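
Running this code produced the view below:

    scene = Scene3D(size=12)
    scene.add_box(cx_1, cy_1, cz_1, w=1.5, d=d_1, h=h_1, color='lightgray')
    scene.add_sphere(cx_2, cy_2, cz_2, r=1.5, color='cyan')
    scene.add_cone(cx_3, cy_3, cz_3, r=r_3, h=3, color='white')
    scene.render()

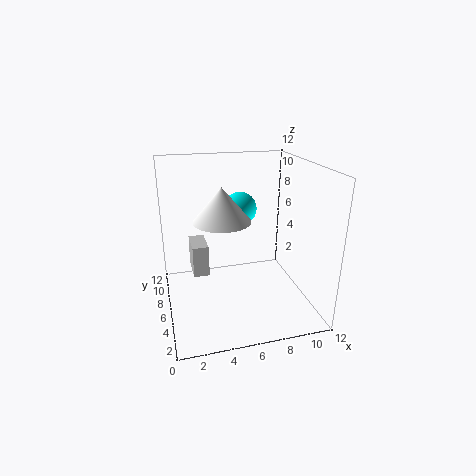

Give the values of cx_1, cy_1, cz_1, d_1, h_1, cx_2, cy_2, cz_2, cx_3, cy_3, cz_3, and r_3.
cx_1 = 2.5; cy_1 = 9; cz_1 = 1; d_1 = 3; h_1 = 3; cx_2 = 7; cy_2 = 9; cz_2 = 7.5; cx_3 = 5; cy_3 = 7.5; cz_3 = 7; r_3 = 2.5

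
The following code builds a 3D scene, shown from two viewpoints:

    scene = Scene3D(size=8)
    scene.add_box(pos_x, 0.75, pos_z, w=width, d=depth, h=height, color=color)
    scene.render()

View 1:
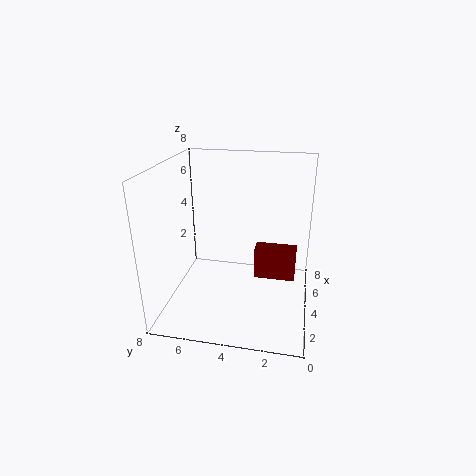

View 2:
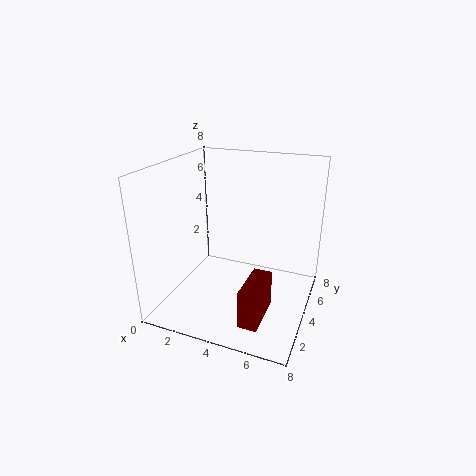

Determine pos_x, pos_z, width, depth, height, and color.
pos_x = 5.25
pos_z = 0.75
width = 1
depth = 2.5
height = 2
color = 'maroon'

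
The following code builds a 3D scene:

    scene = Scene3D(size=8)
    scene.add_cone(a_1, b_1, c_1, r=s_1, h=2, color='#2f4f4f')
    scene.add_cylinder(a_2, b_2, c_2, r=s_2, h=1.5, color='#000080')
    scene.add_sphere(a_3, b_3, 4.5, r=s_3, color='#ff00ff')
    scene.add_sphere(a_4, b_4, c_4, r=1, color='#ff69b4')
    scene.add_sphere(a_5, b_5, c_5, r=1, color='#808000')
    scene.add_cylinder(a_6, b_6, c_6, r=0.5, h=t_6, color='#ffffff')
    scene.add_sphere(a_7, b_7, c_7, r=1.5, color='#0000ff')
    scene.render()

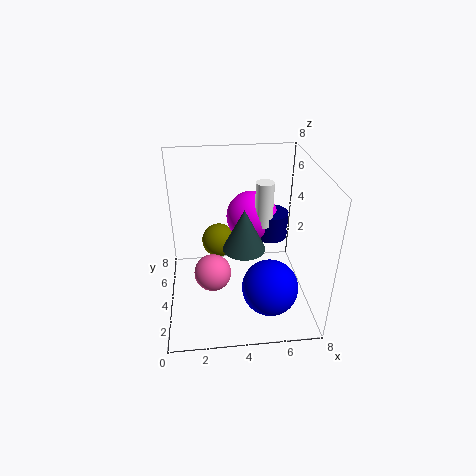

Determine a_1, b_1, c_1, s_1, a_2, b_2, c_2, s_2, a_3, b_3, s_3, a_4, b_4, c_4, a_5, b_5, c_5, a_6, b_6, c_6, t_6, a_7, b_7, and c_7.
a_1 = 4
b_1 = 1.5
c_1 = 5
s_1 = 1
a_2 = 6
b_2 = 5
c_2 = 3.5
s_2 = 1
a_3 = 5
b_3 = 5.5
s_3 = 1.5
a_4 = 2.5
b_4 = 3
c_4 = 2.5
a_5 = 3
b_5 = 5.5
c_5 = 3
a_6 = 5.5
b_6 = 4.5
c_6 = 4.5
t_6 = 2.5
a_7 = 5.5
b_7 = 2
c_7 = 2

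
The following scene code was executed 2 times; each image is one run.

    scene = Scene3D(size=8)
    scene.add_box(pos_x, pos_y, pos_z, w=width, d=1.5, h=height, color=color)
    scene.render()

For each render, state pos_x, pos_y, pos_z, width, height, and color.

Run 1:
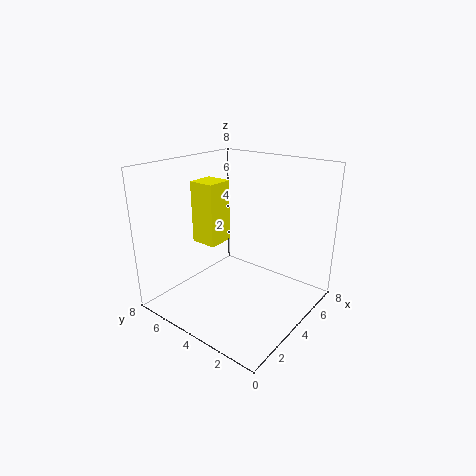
pos_x = 3; pos_y = 5; pos_z = 3.5; width = 1.5; height = 3.5; color = 'yellow'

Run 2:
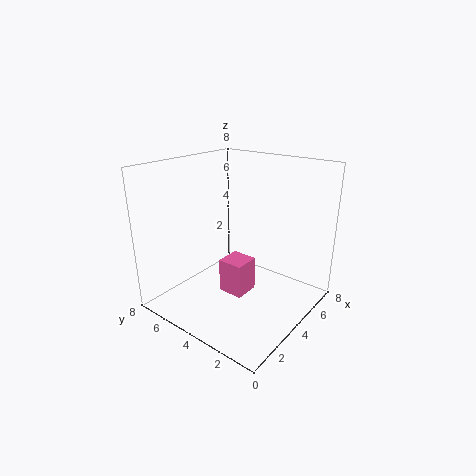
pos_x = 3.5; pos_y = 3.5; pos_z = 0.5; width = 1.5; height = 2; color = 'hotpink'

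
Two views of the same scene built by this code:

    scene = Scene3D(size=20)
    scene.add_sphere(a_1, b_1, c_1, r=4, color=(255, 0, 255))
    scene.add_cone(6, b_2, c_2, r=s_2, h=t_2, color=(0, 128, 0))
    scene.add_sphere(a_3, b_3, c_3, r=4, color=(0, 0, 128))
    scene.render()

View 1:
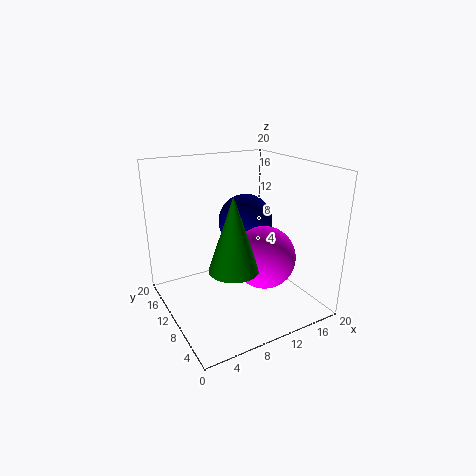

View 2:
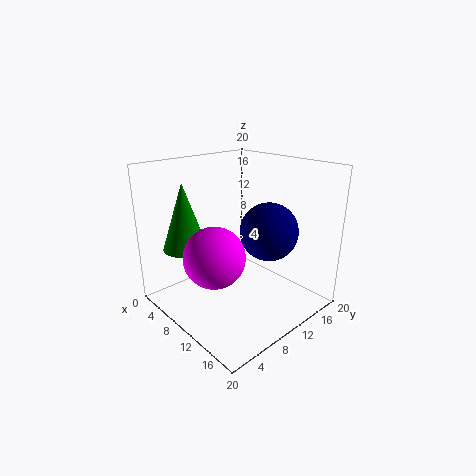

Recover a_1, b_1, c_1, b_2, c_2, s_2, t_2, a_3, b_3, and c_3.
a_1 = 11, b_1 = 5, c_1 = 9, b_2 = 4, c_2 = 9, s_2 = 3, t_2 = 9, a_3 = 13, b_3 = 13, c_3 = 11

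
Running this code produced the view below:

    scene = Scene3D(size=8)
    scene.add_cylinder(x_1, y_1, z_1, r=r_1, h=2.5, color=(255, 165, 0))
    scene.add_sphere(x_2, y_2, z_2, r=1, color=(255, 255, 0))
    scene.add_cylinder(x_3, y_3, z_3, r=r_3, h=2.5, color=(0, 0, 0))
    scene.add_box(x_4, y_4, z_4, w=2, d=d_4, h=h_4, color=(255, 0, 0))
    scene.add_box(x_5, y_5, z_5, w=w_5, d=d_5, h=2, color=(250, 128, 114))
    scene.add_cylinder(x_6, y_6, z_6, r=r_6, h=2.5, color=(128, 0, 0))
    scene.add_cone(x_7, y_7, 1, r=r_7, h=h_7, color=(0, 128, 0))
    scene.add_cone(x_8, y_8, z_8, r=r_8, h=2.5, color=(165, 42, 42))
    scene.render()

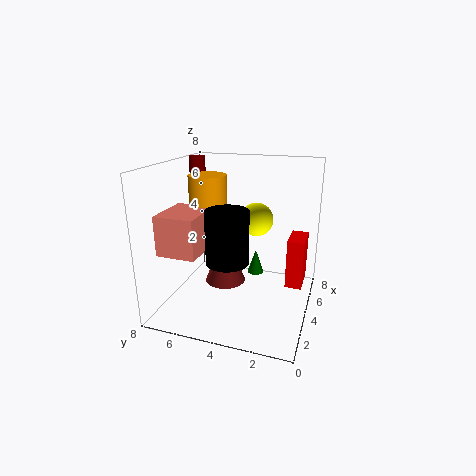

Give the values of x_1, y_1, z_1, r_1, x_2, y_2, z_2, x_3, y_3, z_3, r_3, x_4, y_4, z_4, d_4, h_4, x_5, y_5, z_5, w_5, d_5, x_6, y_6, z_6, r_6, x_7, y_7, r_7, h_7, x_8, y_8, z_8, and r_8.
x_1 = 3.5; y_1 = 5.5; z_1 = 5; r_1 = 1; x_2 = 6; y_2 = 3.5; z_2 = 4.5; x_3 = 1; y_3 = 3.5; z_3 = 4; r_3 = 1; x_4 = 5.5; y_4 = 0.5; z_4 = 0.5; d_4 = 1; h_4 = 3; x_5 = 0.5; y_5 = 5; z_5 = 4; w_5 = 2.5; d_5 = 2; x_6 = 6.5; y_6 = 7.5; z_6 = 5.5; r_6 = 0.5; x_7 = 6; y_7 = 3.5; r_7 = 0.5; h_7 = 1.5; x_8 = 2; y_8 = 4; z_8 = 2.5; r_8 = 1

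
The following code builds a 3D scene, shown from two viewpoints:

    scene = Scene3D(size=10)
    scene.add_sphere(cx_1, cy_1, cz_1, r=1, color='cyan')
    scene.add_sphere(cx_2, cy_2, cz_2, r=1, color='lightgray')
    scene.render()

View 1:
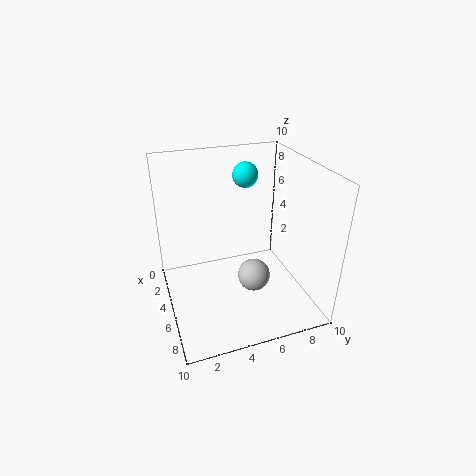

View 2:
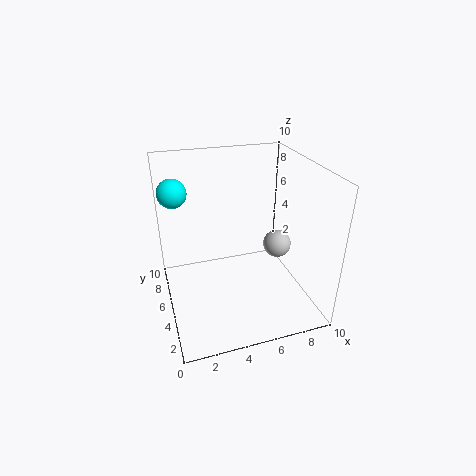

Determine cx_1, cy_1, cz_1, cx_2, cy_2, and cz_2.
cx_1 = 1
cy_1 = 7
cz_1 = 8
cx_2 = 8
cy_2 = 5
cz_2 = 4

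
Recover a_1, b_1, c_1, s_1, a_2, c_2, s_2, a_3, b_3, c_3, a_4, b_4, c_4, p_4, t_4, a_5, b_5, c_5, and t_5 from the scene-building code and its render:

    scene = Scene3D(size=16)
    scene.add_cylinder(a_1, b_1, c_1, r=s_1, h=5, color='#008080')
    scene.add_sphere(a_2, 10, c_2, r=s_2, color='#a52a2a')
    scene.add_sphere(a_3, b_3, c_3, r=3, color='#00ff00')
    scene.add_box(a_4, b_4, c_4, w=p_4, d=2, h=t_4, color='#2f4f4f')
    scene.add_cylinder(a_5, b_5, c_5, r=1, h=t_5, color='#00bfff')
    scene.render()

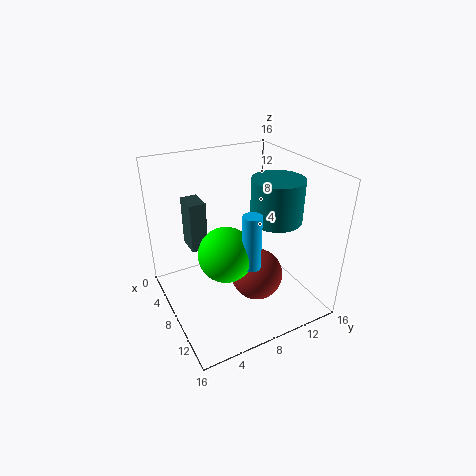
a_1 = 8; b_1 = 13; c_1 = 9; s_1 = 3; a_2 = 9; c_2 = 3; s_2 = 3; a_3 = 9; b_3 = 6; c_3 = 7; a_4 = 1; b_4 = 4; c_4 = 5; p_4 = 3; t_4 = 6; a_5 = 11; b_5 = 8; c_5 = 6; t_5 = 6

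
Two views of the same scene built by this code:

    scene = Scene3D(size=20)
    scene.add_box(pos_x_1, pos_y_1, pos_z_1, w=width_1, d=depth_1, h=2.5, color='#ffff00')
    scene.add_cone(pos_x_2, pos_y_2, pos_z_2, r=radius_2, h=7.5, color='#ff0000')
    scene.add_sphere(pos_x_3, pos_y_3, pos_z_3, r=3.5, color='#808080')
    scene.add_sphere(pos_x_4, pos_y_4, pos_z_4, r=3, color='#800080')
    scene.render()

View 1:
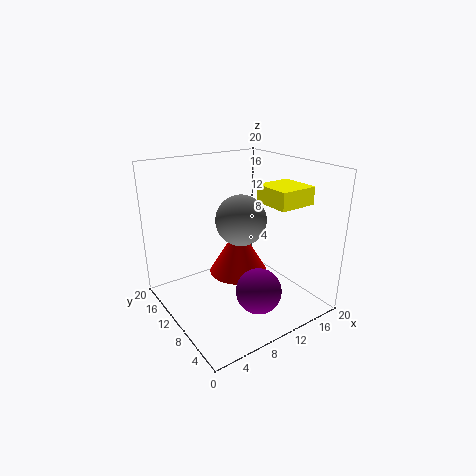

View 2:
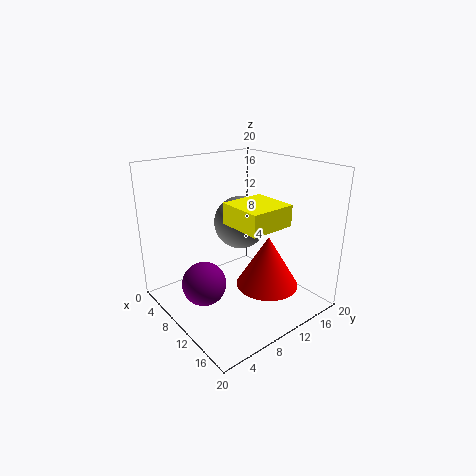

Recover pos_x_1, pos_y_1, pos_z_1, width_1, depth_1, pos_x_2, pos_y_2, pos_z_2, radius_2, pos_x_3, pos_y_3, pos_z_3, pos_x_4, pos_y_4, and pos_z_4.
pos_x_1 = 13.5
pos_y_1 = 5
pos_z_1 = 14.5
width_1 = 5.5
depth_1 = 5.5
pos_x_2 = 12.5
pos_y_2 = 13.5
pos_z_2 = 2.5
radius_2 = 4.5
pos_x_3 = 10.5
pos_y_3 = 10
pos_z_3 = 12.5
pos_x_4 = 9.5
pos_y_4 = 4.5
pos_z_4 = 4.5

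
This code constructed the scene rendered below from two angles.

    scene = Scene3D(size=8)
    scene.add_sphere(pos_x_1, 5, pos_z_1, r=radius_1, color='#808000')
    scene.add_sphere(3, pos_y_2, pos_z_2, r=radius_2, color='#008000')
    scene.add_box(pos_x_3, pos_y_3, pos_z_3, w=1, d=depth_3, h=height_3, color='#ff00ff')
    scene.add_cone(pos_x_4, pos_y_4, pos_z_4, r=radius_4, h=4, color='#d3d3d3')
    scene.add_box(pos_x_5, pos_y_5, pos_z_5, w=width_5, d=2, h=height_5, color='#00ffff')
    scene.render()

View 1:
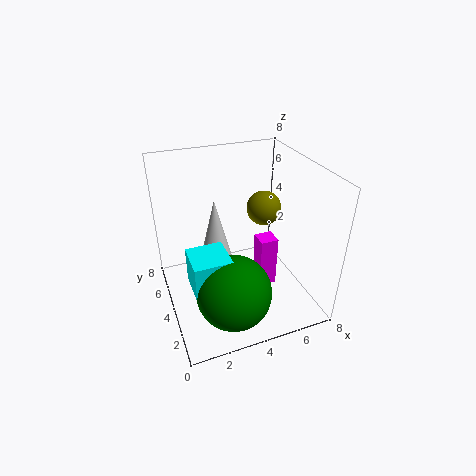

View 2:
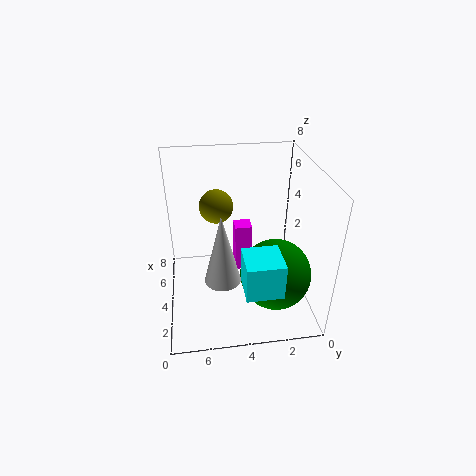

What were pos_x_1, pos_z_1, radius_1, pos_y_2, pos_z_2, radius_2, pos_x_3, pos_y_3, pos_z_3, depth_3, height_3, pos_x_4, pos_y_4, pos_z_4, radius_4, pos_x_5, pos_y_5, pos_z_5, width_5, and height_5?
pos_x_1 = 6; pos_z_1 = 5; radius_1 = 1; pos_y_2 = 2; pos_z_2 = 2; radius_2 = 2; pos_x_3 = 5; pos_y_3 = 3; pos_z_3 = 1; depth_3 = 1; height_3 = 3; pos_x_4 = 3; pos_y_4 = 5; pos_z_4 = 2; radius_4 = 1; pos_x_5 = 1; pos_y_5 = 2; pos_z_5 = 2; width_5 = 2; height_5 = 2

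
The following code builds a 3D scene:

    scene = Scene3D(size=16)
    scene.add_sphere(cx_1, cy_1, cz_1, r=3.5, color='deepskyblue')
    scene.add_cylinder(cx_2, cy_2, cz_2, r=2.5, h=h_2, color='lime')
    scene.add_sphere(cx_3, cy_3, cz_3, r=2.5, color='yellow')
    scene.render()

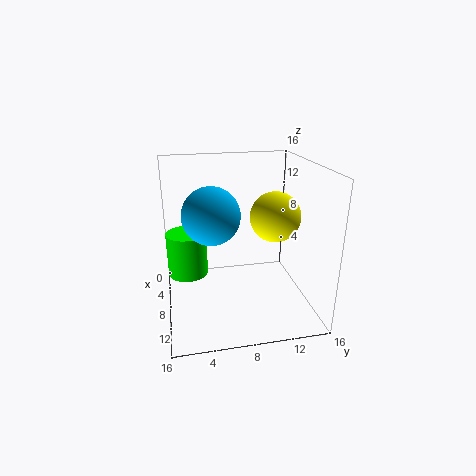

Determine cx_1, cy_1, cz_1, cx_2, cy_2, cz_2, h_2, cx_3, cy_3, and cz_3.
cx_1 = 4.5; cy_1 = 5.5; cz_1 = 9.5; cx_2 = 3; cy_2 = 2.5; cz_2 = 1.5; h_2 = 5.5; cx_3 = 11.5; cy_3 = 11; cz_3 = 11.5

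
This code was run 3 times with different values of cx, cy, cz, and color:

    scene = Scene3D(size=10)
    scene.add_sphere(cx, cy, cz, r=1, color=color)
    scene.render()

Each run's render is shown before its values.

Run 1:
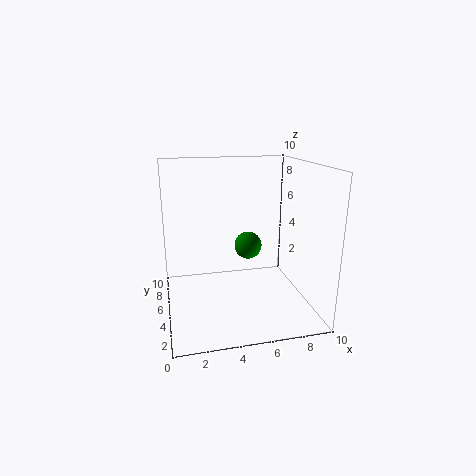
cx = 6; cy = 6; cz = 4; color = 'green'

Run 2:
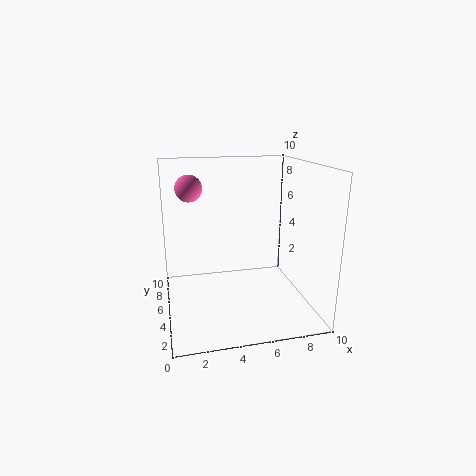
cx = 2; cy = 8; cz = 8; color = 'hotpink'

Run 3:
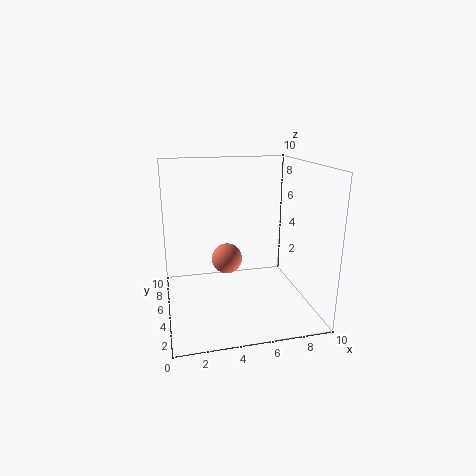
cx = 4; cy = 4; cz = 4; color = 'salmon'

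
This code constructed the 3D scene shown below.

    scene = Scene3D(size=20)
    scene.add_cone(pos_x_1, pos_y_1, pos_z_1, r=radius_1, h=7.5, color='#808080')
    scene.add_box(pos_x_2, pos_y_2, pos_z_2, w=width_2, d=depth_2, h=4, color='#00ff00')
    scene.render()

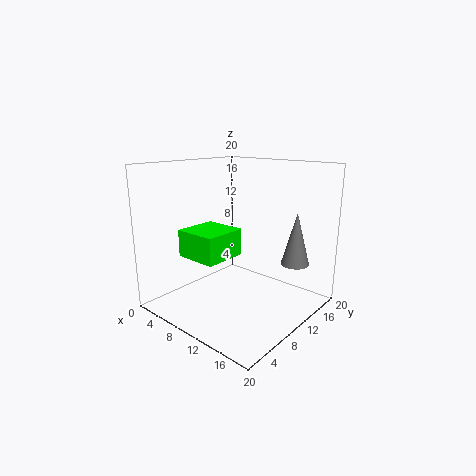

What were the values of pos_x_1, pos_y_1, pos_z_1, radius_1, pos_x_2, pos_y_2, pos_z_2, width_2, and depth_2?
pos_x_1 = 16, pos_y_1 = 15.5, pos_z_1 = 6, radius_1 = 2, pos_x_2 = 2, pos_y_2 = 6, pos_z_2 = 6.5, width_2 = 6.5, depth_2 = 6.5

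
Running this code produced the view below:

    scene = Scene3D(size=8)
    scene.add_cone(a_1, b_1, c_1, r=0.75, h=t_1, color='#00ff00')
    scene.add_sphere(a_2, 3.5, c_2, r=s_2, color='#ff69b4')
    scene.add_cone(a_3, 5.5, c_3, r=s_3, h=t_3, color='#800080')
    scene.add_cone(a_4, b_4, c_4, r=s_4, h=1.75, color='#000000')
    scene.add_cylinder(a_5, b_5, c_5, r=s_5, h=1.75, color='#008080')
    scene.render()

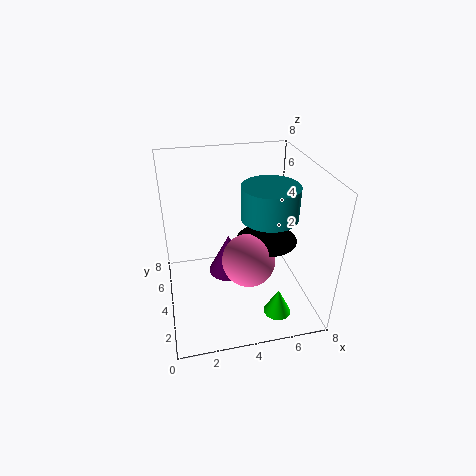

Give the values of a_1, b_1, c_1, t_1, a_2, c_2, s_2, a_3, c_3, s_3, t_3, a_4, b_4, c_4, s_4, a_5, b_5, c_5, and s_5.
a_1 = 5.75, b_1 = 1.75, c_1 = 0.25, t_1 = 1.5, a_2 = 4.5, c_2 = 2.75, s_2 = 1.5, a_3 = 3.75, c_3 = 0.75, s_3 = 1.25, t_3 = 2.5, a_4 = 5.75, b_4 = 4.25, c_4 = 3.5, s_4 = 1.75, a_5 = 5.5, b_5 = 3.25, c_5 = 5.5, s_5 = 1.5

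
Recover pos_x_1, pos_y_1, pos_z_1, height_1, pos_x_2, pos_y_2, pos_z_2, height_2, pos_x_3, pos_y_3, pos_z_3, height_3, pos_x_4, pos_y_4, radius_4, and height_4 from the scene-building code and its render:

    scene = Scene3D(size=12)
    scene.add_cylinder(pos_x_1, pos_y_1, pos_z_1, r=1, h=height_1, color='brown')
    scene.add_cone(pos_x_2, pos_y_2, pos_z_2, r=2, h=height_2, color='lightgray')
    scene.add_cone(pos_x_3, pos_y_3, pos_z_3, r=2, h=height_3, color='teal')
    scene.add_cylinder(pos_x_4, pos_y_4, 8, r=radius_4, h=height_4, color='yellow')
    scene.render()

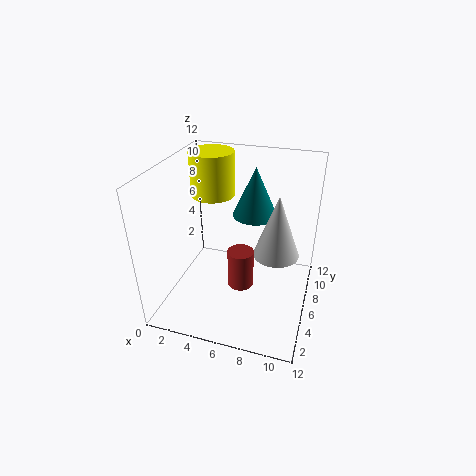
pos_x_1 = 7; pos_y_1 = 3.5; pos_z_1 = 3.5; height_1 = 3; pos_x_2 = 9; pos_y_2 = 7.5; pos_z_2 = 4; height_2 = 5.5; pos_x_3 = 6.5; pos_y_3 = 9.5; pos_z_3 = 6.5; height_3 = 4.5; pos_x_4 = 2.5; pos_y_4 = 9.5; radius_4 = 2; height_4 = 4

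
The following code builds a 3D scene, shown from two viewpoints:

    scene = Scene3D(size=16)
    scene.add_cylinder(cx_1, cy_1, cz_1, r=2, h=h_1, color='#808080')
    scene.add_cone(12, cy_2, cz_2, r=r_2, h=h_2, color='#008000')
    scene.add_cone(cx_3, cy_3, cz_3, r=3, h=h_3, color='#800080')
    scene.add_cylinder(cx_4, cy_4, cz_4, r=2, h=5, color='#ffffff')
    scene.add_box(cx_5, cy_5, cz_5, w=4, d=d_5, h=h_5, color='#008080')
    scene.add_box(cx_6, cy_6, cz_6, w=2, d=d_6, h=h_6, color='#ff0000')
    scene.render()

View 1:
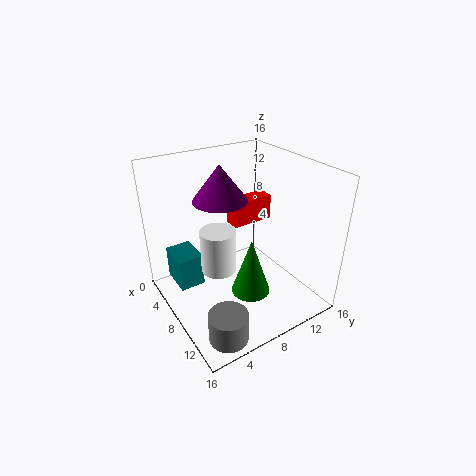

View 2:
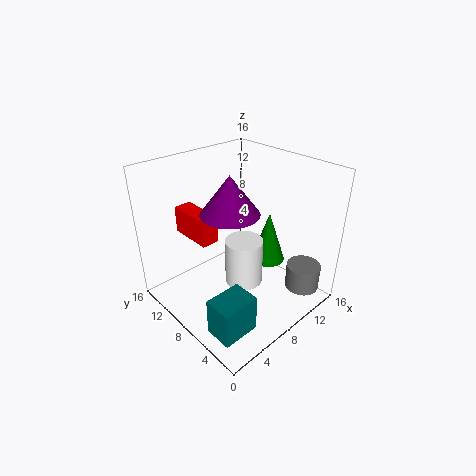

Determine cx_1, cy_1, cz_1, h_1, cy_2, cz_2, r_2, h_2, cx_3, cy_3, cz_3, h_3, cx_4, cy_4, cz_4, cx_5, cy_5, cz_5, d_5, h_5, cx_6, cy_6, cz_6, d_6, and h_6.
cx_1 = 14, cy_1 = 3, cz_1 = 1, h_1 = 3, cy_2 = 7, cz_2 = 4, r_2 = 2, h_2 = 6, cx_3 = 6, cy_3 = 7, cz_3 = 12, h_3 = 4, cx_4 = 7, cy_4 = 6, cz_4 = 4, cx_5 = 1, cy_5 = 2, cz_5 = 1, d_5 = 3, h_5 = 4, cx_6 = 4, cy_6 = 9, cz_6 = 8, d_6 = 5, h_6 = 3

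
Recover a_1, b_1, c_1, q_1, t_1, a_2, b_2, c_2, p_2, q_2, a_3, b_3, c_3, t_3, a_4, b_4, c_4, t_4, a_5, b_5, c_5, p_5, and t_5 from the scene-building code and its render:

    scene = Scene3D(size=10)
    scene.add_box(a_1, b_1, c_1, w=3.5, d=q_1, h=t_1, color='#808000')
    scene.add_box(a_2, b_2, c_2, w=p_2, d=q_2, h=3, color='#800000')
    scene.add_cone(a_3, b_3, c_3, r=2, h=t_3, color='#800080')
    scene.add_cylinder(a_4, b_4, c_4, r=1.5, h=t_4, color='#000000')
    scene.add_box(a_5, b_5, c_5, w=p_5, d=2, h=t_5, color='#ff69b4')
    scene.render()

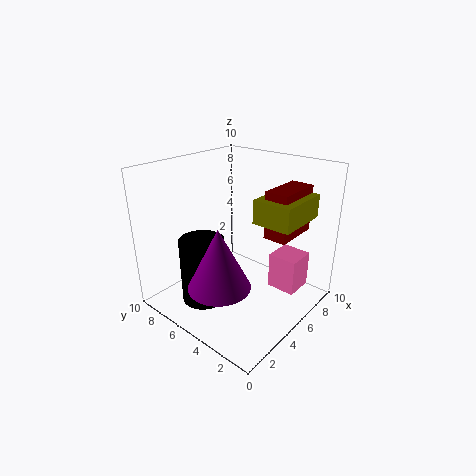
a_1 = 4
b_1 = 0.5
c_1 = 7
q_1 = 2.5
t_1 = 1.5
a_2 = 4.5
b_2 = 1
c_2 = 6
p_2 = 3
q_2 = 1.5
a_3 = 2
b_3 = 4
c_3 = 3
t_3 = 4
a_4 = 2.5
b_4 = 6
c_4 = 1
t_4 = 4.5
a_5 = 6
b_5 = 1
c_5 = 1.5
p_5 = 2
t_5 = 2.5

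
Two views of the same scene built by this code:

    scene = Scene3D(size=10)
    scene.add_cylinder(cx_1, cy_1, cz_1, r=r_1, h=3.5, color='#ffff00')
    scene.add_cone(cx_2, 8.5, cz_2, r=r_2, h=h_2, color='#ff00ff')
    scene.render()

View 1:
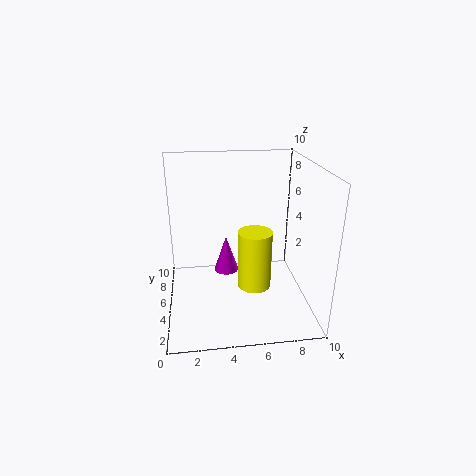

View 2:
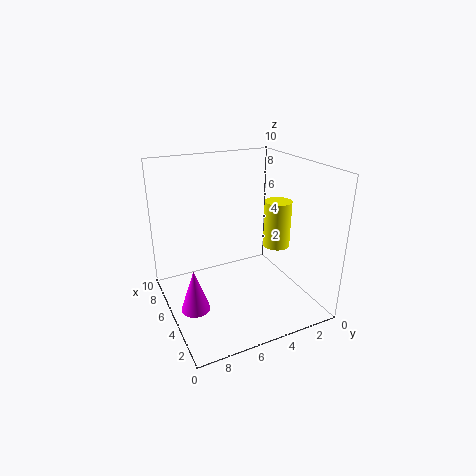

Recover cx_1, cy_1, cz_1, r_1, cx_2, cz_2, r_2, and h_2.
cx_1 = 5.5, cy_1 = 1.5, cz_1 = 3.5, r_1 = 1, cx_2 = 4.5, cz_2 = 0.5, r_2 = 1, h_2 = 3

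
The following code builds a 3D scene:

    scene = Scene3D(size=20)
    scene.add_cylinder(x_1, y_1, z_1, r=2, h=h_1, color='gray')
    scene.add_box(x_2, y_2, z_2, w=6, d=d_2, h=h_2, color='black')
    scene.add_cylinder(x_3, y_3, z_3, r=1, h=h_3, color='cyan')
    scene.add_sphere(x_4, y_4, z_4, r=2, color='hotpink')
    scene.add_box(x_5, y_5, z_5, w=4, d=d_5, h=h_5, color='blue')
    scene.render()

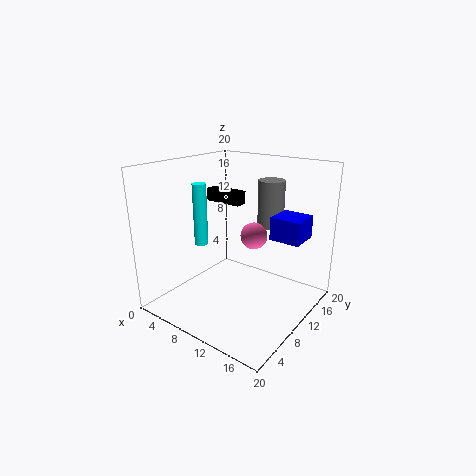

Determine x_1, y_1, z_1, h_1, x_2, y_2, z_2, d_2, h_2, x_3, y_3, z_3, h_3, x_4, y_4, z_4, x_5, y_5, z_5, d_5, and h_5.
x_1 = 11
y_1 = 17
z_1 = 10
h_1 = 7
x_2 = 1
y_2 = 14
z_2 = 13
d_2 = 2
h_2 = 2
x_3 = 4
y_3 = 9
z_3 = 8
h_3 = 9
x_4 = 10
y_4 = 14
z_4 = 9
x_5 = 15
y_5 = 10
z_5 = 11
d_5 = 4
h_5 = 3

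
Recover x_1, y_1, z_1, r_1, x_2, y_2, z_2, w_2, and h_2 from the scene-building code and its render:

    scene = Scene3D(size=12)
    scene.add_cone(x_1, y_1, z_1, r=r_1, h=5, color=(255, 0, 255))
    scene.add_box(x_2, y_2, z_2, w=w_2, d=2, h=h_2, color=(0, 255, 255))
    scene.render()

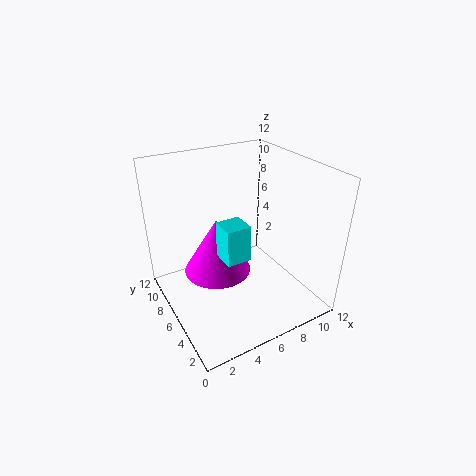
x_1 = 5; y_1 = 8; z_1 = 2; r_1 = 3; x_2 = 4; y_2 = 4; z_2 = 5; w_2 = 2; h_2 = 3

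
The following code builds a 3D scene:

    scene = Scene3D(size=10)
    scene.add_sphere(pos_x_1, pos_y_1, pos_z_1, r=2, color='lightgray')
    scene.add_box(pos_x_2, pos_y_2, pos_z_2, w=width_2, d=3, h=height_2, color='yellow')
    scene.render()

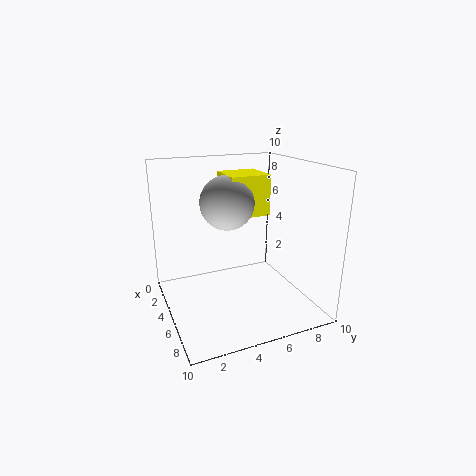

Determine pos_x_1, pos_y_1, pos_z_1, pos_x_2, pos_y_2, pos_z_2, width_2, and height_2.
pos_x_1 = 3, pos_y_1 = 5, pos_z_1 = 7, pos_x_2 = 1, pos_y_2 = 5, pos_z_2 = 6, width_2 = 3, height_2 = 3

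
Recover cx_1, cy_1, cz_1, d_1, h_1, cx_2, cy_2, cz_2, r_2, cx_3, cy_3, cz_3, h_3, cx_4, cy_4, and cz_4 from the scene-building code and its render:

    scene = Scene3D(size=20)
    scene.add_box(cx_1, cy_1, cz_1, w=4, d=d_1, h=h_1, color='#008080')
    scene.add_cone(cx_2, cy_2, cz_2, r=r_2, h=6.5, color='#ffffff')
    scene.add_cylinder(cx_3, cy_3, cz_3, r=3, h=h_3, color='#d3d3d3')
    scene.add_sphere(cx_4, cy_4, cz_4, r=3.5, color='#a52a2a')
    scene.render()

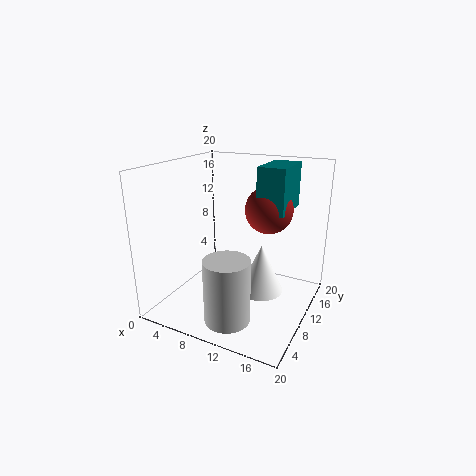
cx_1 = 11.5; cy_1 = 12.5; cz_1 = 13; d_1 = 7; h_1 = 6.5; cx_2 = 14; cy_2 = 9; cz_2 = 3.5; r_2 = 3; cx_3 = 11.5; cy_3 = 4; cz_3 = 1; h_3 = 8.5; cx_4 = 12.5; cy_4 = 15; cz_4 = 13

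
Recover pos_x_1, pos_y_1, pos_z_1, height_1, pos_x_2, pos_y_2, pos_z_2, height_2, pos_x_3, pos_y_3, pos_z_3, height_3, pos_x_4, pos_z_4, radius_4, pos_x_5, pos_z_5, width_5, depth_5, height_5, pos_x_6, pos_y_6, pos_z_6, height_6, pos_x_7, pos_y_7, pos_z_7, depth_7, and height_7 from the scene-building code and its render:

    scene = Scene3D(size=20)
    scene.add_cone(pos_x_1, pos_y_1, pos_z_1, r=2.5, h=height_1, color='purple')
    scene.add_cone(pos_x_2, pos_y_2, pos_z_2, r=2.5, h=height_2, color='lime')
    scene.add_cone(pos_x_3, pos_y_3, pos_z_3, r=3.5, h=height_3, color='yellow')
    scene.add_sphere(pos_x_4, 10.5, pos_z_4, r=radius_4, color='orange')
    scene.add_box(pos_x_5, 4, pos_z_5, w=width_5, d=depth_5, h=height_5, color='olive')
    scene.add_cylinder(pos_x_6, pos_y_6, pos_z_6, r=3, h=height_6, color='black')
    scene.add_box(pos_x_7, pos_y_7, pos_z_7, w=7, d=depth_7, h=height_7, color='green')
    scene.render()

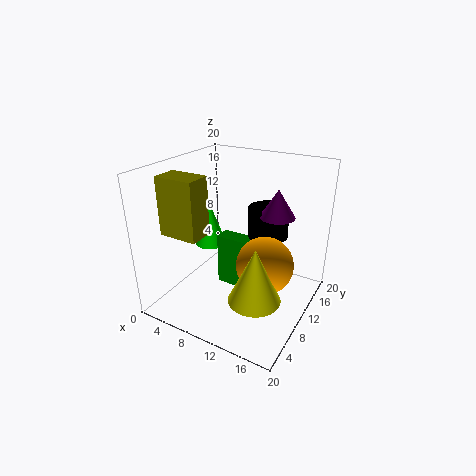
pos_x_1 = 14; pos_y_1 = 14; pos_z_1 = 12.5; height_1 = 4; pos_x_2 = 2.5; pos_y_2 = 14; pos_z_2 = 5.5; height_2 = 7; pos_x_3 = 14.5; pos_y_3 = 6.5; pos_z_3 = 3.5; height_3 = 7.5; pos_x_4 = 14; pos_z_4 = 6.5; radius_4 = 4; pos_x_5 = 1.5; pos_z_5 = 11; width_5 = 5.5; depth_5 = 3.5; height_5 = 8; pos_x_6 = 12; pos_y_6 = 15.5; pos_z_6 = 8.5; height_6 = 4.5; pos_x_7 = 5.5; pos_y_7 = 11.5; pos_z_7 = 0.5; depth_7 = 2.5; height_7 = 8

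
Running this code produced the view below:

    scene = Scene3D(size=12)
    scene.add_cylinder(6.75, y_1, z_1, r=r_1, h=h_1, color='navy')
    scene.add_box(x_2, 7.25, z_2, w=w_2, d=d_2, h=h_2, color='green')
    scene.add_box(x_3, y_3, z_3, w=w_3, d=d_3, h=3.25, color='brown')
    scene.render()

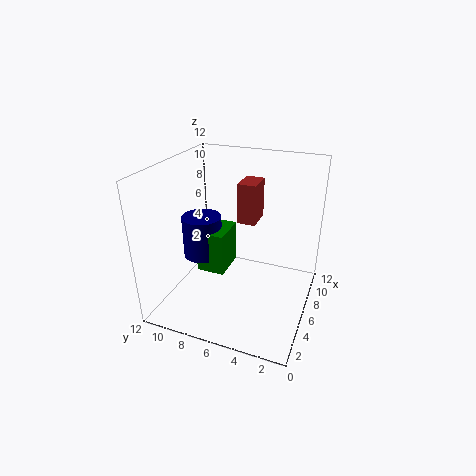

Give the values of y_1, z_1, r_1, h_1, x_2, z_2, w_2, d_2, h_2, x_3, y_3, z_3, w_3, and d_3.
y_1 = 9.75
z_1 = 3.25
r_1 = 1.75
h_1 = 3.75
x_2 = 5.5
z_2 = 2.25
w_2 = 3.25
d_2 = 2.5
h_2 = 3.75
x_3 = 5.75
y_3 = 4.5
z_3 = 7.5
w_3 = 2.25
d_3 = 1.5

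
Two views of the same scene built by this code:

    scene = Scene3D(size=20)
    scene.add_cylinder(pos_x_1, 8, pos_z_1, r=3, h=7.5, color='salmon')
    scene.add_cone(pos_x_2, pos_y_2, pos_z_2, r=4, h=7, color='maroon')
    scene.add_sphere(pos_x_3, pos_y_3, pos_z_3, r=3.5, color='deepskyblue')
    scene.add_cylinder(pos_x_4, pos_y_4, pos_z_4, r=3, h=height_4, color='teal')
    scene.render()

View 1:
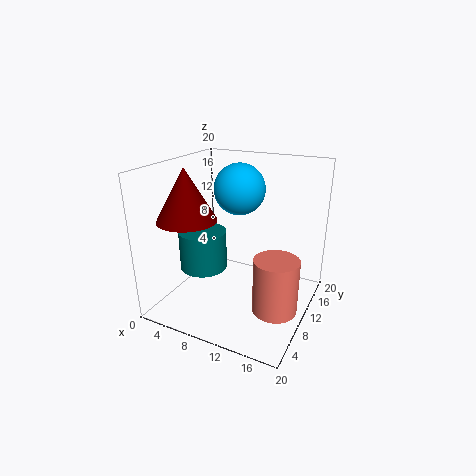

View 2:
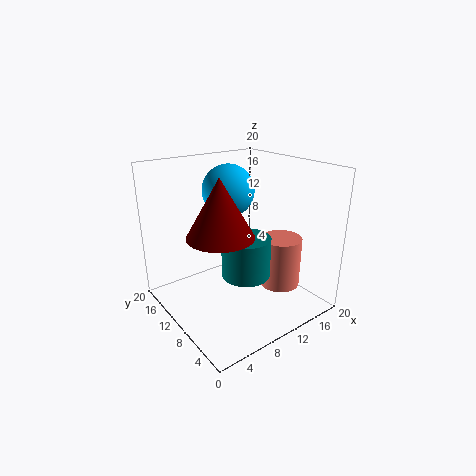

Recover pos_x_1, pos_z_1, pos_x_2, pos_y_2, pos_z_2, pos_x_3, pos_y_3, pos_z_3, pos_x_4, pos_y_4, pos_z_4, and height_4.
pos_x_1 = 16.5; pos_z_1 = 1.5; pos_x_2 = 4.5; pos_y_2 = 6; pos_z_2 = 13; pos_x_3 = 9.5; pos_y_3 = 11.5; pos_z_3 = 16.5; pos_x_4 = 7.5; pos_y_4 = 5; pos_z_4 = 7.5; height_4 = 5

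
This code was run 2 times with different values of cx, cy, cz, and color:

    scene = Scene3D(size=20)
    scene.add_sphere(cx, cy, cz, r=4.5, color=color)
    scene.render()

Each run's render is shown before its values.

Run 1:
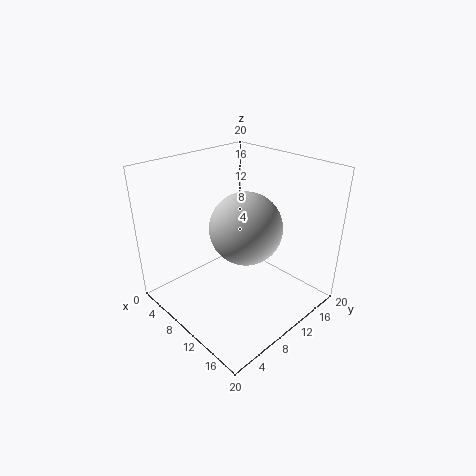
cx = 13.5; cy = 8; cz = 13.5; color = 'lightgray'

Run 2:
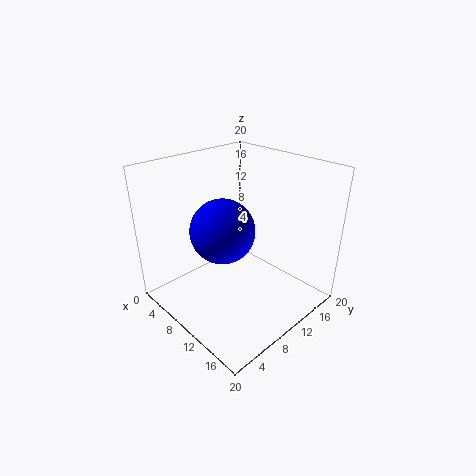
cx = 8.5; cy = 8.5; cz = 11; color = 'blue'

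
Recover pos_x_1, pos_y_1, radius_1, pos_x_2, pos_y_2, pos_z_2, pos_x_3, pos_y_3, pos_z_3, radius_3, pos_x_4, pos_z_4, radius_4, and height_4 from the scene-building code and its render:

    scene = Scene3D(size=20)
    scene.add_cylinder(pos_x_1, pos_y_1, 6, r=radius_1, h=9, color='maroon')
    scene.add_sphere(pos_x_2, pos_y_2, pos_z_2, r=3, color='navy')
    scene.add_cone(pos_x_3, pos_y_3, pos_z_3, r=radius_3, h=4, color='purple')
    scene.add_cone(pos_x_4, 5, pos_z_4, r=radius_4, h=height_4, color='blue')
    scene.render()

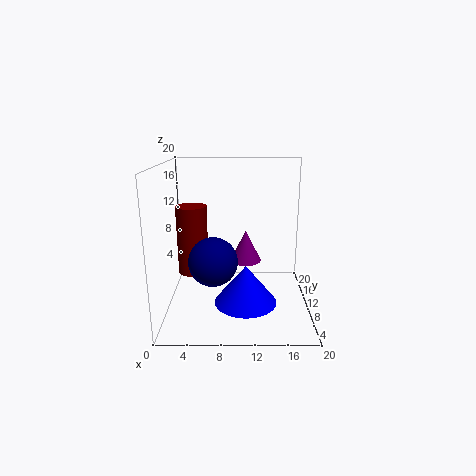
pos_x_1 = 4, pos_y_1 = 8, radius_1 = 2, pos_x_2 = 7, pos_y_2 = 4, pos_z_2 = 9, pos_x_3 = 11, pos_y_3 = 7, pos_z_3 = 8, radius_3 = 2, pos_x_4 = 11, pos_z_4 = 3, radius_4 = 4, height_4 = 5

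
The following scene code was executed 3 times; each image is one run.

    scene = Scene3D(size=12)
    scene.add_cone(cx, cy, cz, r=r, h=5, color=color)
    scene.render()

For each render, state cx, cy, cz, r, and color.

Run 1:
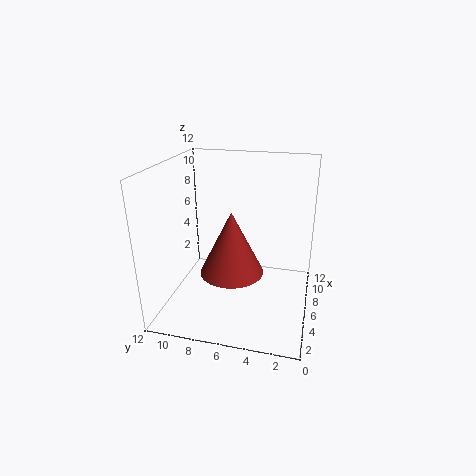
cx = 4
cy = 6
cz = 4
r = 2.5
color = 'brown'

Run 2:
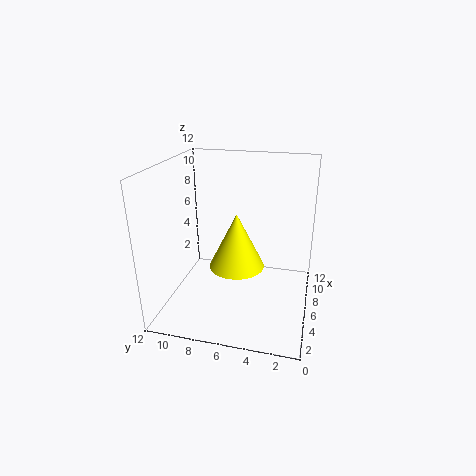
cx = 7.5
cy = 6.5
cz = 2.5
r = 2.5
color = 'yellow'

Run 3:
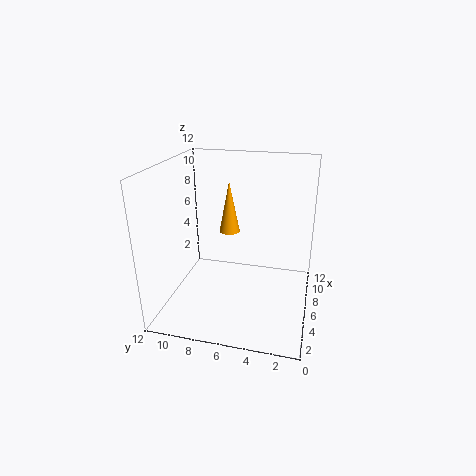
cx = 10.5
cy = 8
cz = 4.5
r = 1
color = 'orange'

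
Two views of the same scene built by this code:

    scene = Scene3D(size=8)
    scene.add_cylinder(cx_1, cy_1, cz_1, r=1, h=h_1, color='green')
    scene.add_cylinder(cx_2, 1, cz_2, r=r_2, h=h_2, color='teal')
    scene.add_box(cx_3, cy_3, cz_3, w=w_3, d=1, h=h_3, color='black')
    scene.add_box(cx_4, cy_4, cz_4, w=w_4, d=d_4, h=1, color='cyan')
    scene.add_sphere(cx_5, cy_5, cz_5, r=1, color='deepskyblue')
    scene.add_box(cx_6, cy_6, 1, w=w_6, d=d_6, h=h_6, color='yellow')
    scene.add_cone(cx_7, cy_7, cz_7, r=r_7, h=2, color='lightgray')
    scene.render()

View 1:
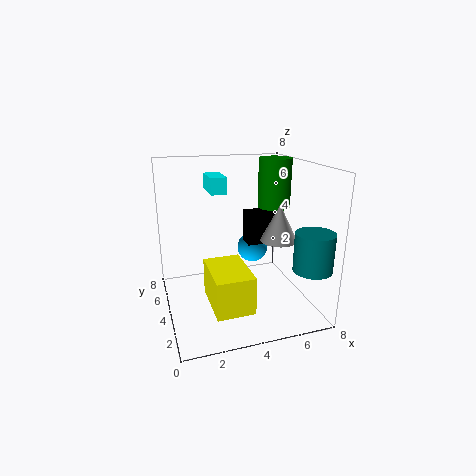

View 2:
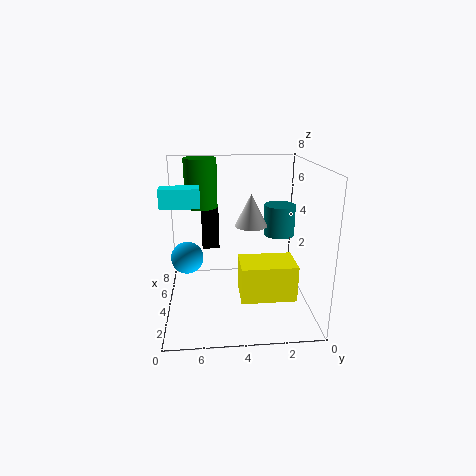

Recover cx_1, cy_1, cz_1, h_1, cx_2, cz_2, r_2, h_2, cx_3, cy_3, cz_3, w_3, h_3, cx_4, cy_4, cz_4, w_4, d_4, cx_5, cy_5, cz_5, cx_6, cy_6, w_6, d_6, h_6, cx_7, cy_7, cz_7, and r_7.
cx_1 = 7; cy_1 = 6; cz_1 = 5; h_1 = 3; cx_2 = 7; cz_2 = 3; r_2 = 1; h_2 = 2; cx_3 = 5; cy_3 = 5; cz_3 = 3; w_3 = 2; h_3 = 2; cx_4 = 3; cy_4 = 6; cz_4 = 6; w_4 = 1; d_4 = 2; cx_5 = 6; cy_5 = 7; cz_5 = 2; cx_6 = 2; cy_6 = 1; w_6 = 2; d_6 = 3; h_6 = 2; cx_7 = 6; cy_7 = 3; cz_7 = 4; r_7 = 1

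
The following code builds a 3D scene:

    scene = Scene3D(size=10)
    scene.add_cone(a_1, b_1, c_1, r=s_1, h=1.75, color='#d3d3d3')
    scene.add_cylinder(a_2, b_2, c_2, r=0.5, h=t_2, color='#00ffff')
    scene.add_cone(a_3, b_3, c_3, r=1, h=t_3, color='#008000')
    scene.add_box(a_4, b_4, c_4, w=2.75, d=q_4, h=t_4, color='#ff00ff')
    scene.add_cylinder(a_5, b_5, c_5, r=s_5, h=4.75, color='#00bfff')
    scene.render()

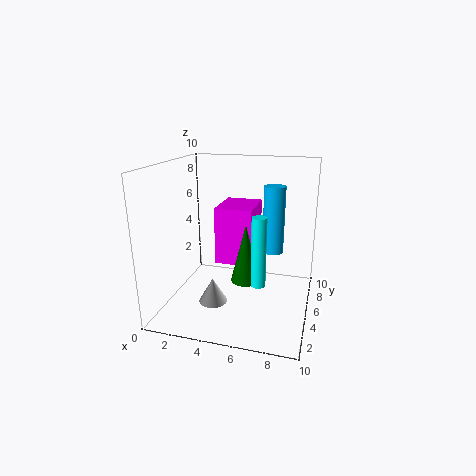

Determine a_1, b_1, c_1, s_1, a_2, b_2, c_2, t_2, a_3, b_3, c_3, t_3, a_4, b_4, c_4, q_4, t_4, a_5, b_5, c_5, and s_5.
a_1 = 3.5
b_1 = 3.75
c_1 = 0.5
s_1 = 1
a_2 = 6.75
b_2 = 3.75
c_2 = 2.25
t_2 = 4.75
a_3 = 5.75
b_3 = 4.25
c_3 = 2.25
t_3 = 4
a_4 = 3
b_4 = 5.75
c_4 = 2.5
q_4 = 3.5
t_4 = 4.25
a_5 = 7.25
b_5 = 6.25
c_5 = 3.75
s_5 = 0.75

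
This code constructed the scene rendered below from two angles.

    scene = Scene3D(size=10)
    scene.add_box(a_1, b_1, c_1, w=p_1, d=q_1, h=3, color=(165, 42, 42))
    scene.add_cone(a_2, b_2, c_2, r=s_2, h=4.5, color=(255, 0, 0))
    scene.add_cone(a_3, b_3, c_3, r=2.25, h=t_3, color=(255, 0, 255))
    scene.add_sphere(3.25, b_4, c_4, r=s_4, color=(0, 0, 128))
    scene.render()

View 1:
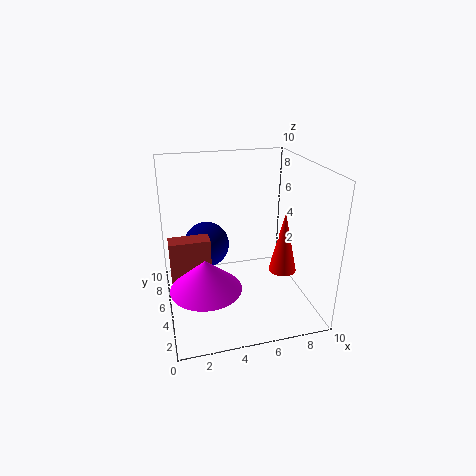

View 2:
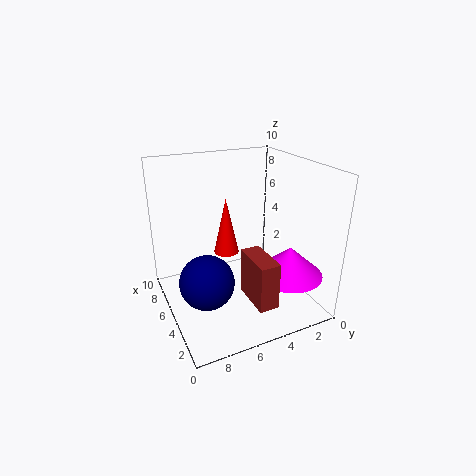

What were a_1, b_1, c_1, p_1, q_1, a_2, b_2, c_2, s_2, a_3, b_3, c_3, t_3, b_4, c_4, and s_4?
a_1 = 0.25; b_1 = 4.5; c_1 = 2.25; p_1 = 2.75; q_1 = 1.25; a_2 = 8.25; b_2 = 4.5; c_2 = 2.25; s_2 = 1; a_3 = 2.25; b_3 = 2.5; c_3 = 3; t_3 = 2; b_4 = 8; c_4 = 3.25; s_4 = 1.75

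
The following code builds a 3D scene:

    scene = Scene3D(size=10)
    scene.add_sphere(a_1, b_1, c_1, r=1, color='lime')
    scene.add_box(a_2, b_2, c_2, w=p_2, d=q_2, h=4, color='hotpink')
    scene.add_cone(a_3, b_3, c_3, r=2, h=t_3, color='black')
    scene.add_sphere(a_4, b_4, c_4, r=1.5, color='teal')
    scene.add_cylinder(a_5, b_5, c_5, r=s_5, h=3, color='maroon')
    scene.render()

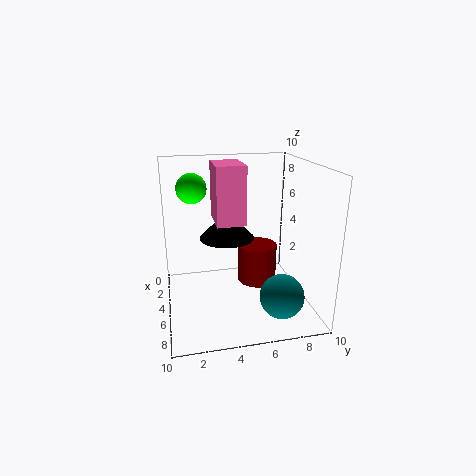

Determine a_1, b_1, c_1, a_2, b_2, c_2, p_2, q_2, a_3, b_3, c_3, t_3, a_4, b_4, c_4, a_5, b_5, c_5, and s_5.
a_1 = 4.5; b_1 = 2; c_1 = 8.5; a_2 = 2.5; b_2 = 3.5; c_2 = 6; p_2 = 3; q_2 = 2; a_3 = 3.5; b_3 = 4.5; c_3 = 4.5; t_3 = 2; a_4 = 7.5; b_4 = 7.5; c_4 = 1.5; a_5 = 3; b_5 = 7; c_5 = 0.5; s_5 = 1.5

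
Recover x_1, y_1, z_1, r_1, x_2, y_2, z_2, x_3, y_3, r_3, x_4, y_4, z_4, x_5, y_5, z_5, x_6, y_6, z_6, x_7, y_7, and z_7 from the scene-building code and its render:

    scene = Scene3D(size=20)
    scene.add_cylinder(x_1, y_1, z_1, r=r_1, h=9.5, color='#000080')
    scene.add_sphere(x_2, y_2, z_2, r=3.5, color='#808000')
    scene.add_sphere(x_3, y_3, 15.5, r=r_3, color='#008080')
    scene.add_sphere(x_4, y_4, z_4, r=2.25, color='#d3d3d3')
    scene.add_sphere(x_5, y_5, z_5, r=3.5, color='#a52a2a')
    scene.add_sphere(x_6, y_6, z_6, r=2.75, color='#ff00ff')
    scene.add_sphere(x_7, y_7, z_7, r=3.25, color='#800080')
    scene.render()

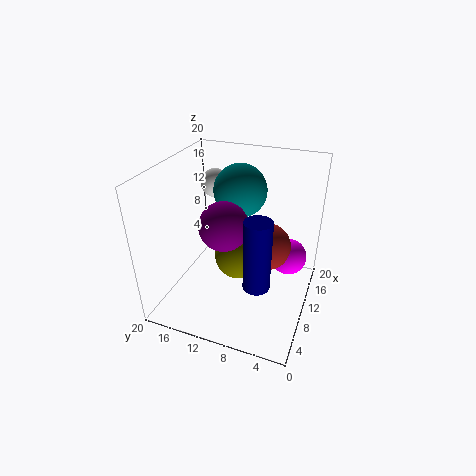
x_1 = 5.5; y_1 = 5.75; z_1 = 6.25; r_1 = 1.75; x_2 = 11.5; y_2 = 10.5; z_2 = 6; x_3 = 13.5; y_3 = 11; r_3 = 3.75; x_4 = 17.5; y_4 = 16.75; z_4 = 14.25; x_5 = 13.75; y_5 = 6.75; z_5 = 7; x_6 = 15.5; y_6 = 3.75; z_6 = 4.75; x_7 = 7.5; y_7 = 11; z_7 = 13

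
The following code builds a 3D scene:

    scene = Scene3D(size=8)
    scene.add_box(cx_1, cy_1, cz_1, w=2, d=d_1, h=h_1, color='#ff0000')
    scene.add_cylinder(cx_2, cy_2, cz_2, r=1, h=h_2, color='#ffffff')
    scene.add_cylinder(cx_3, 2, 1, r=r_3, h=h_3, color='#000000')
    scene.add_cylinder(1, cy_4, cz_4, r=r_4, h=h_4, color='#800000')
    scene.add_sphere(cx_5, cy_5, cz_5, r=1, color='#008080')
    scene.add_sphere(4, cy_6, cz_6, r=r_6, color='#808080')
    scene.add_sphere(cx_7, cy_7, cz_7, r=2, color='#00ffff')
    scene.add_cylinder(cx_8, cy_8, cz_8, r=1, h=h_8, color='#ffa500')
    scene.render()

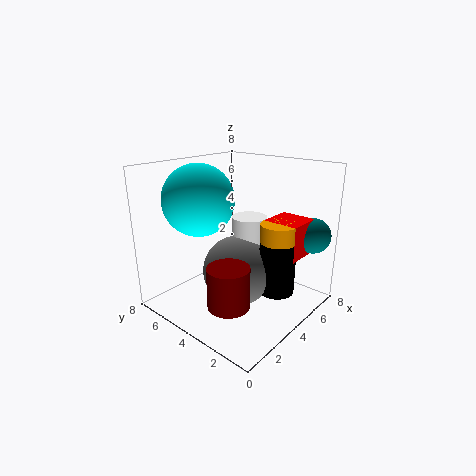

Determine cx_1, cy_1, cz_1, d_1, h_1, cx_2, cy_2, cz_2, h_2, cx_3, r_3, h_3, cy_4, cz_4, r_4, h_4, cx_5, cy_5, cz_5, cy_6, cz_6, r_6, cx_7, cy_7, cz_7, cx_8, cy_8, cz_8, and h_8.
cx_1 = 5, cy_1 = 1, cz_1 = 3, d_1 = 2, h_1 = 2, cx_2 = 5, cy_2 = 4, cz_2 = 2, h_2 = 3, cx_3 = 5, r_3 = 1, h_3 = 3, cy_4 = 2, cz_4 = 2, r_4 = 1, h_4 = 2, cx_5 = 7, cy_5 = 1, cz_5 = 4, cy_6 = 4, cz_6 = 2, r_6 = 2, cx_7 = 3, cy_7 = 6, cz_7 = 6, cx_8 = 5, cy_8 = 2, cz_8 = 3, h_8 = 2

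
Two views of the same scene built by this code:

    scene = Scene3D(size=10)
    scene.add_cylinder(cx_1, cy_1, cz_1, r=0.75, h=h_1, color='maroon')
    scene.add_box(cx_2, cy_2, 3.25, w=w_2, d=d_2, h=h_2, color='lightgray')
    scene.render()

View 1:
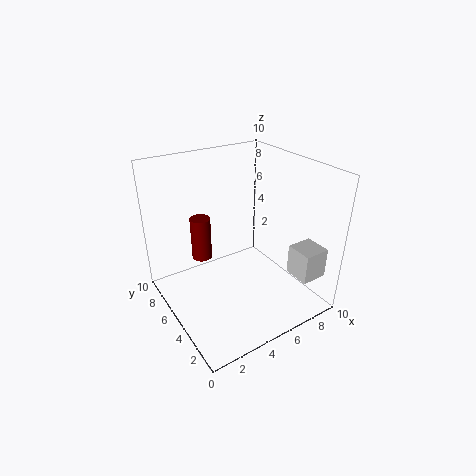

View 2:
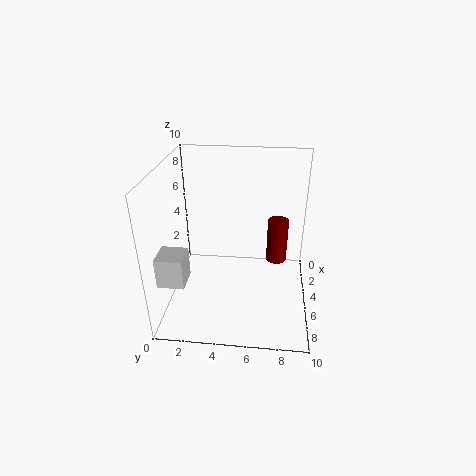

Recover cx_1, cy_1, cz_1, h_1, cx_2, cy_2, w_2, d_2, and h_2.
cx_1 = 3.5; cy_1 = 7.75; cz_1 = 2.5; h_1 = 3.25; cx_2 = 7; cy_2 = 0.25; w_2 = 1.75; d_2 = 1.75; h_2 = 2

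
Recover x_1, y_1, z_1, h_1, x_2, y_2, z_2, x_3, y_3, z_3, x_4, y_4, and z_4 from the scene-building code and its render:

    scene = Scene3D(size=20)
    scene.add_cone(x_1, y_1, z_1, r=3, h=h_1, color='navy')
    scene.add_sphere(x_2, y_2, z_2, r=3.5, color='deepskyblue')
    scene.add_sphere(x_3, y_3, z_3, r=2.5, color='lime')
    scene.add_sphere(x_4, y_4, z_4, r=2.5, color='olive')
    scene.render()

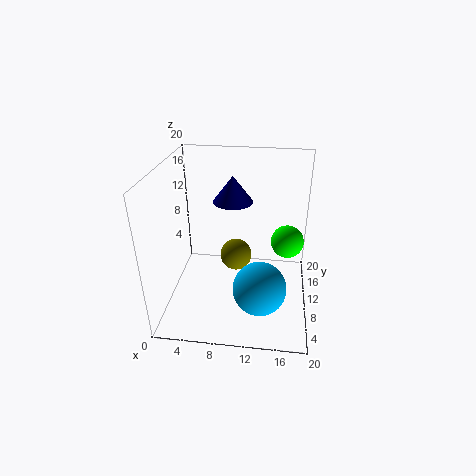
x_1 = 8.5; y_1 = 15.5; z_1 = 13; h_1 = 4; x_2 = 13.5; y_2 = 5; z_2 = 5.5; x_3 = 17; y_3 = 15; z_3 = 7; x_4 = 9; y_4 = 15; z_4 = 4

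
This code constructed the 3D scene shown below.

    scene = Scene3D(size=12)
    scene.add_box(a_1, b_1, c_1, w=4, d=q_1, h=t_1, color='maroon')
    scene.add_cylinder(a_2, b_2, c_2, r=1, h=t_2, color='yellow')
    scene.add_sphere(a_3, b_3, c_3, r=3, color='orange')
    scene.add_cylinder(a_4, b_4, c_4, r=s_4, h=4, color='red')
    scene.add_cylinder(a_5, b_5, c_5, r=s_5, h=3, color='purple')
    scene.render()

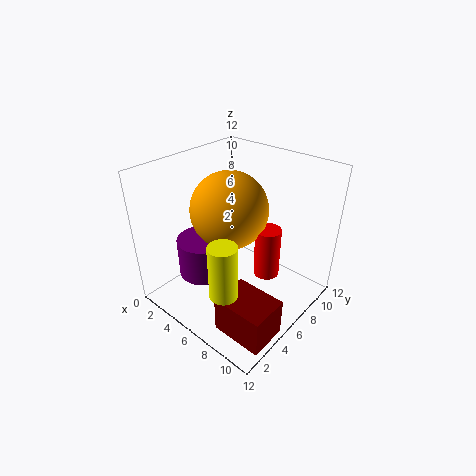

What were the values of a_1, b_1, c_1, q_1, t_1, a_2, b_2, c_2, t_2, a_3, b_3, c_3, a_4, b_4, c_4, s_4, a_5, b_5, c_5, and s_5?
a_1 = 8; b_1 = 1; c_1 = 1; q_1 = 3; t_1 = 3; a_2 = 9; b_2 = 1; c_2 = 5; t_2 = 4; a_3 = 6; b_3 = 5; c_3 = 9; a_4 = 9; b_4 = 6; c_4 = 4; s_4 = 1; a_5 = 5; b_5 = 3; c_5 = 4; s_5 = 2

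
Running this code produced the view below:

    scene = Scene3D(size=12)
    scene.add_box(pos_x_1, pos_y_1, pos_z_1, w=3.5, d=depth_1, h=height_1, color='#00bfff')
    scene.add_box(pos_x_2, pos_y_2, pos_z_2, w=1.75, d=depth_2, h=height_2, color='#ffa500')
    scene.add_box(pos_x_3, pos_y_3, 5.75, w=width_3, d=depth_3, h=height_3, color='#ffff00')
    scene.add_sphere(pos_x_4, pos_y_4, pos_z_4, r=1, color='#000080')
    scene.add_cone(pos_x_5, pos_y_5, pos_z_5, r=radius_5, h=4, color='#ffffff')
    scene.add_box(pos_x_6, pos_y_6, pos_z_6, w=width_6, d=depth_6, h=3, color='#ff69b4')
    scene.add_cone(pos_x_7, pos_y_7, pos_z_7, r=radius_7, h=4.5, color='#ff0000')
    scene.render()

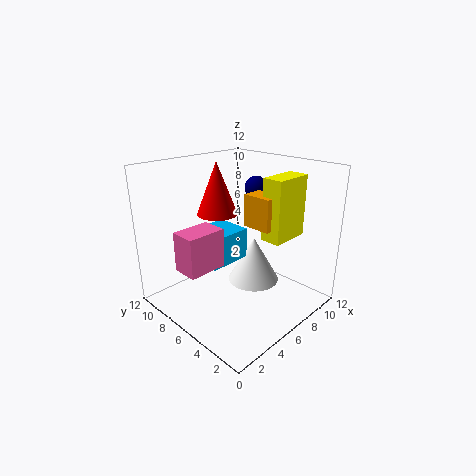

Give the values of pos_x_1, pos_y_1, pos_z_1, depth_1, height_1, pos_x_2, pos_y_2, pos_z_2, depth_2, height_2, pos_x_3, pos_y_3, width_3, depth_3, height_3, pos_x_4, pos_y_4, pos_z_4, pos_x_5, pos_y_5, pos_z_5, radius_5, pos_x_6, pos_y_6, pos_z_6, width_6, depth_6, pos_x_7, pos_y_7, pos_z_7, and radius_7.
pos_x_1 = 2.75; pos_y_1 = 5.25; pos_z_1 = 4.5; depth_1 = 3; height_1 = 2.5; pos_x_2 = 7; pos_y_2 = 3.75; pos_z_2 = 6.75; depth_2 = 2.5; height_2 = 2.75; pos_x_3 = 7.5; pos_y_3 = 3; width_3 = 3.5; depth_3 = 1.75; height_3 = 5.25; pos_x_4 = 9.25; pos_y_4 = 7; pos_z_4 = 9.5; pos_x_5 = 7.75; pos_y_5 = 5.75; pos_z_5 = 1.5; radius_5 = 2.25; pos_x_6 = 0.25; pos_y_6 = 4.75; pos_z_6 = 5; width_6 = 3; depth_6 = 2; pos_x_7 = 6; pos_y_7 = 8.5; pos_z_7 = 7.5; radius_7 = 1.75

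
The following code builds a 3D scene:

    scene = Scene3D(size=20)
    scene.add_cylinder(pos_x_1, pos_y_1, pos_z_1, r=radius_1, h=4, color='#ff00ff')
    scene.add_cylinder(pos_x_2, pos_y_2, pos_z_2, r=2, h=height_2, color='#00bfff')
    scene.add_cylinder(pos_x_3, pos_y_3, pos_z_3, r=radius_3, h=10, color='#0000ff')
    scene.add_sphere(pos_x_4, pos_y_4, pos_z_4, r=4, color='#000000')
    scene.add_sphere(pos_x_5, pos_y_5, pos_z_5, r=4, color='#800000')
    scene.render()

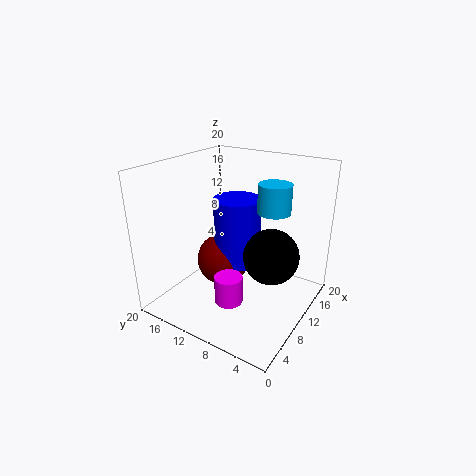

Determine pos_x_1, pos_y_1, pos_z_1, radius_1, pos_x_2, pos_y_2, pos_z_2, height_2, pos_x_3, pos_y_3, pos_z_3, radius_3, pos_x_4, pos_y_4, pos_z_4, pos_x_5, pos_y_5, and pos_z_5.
pos_x_1 = 7.5; pos_y_1 = 10; pos_z_1 = 1; radius_1 = 2; pos_x_2 = 8.5; pos_y_2 = 4; pos_z_2 = 15.5; height_2 = 3.5; pos_x_3 = 13; pos_y_3 = 12; pos_z_3 = 4.5; radius_3 = 3.5; pos_x_4 = 12.5; pos_y_4 = 6; pos_z_4 = 7; pos_x_5 = 12; pos_y_5 = 14; pos_z_5 = 4.5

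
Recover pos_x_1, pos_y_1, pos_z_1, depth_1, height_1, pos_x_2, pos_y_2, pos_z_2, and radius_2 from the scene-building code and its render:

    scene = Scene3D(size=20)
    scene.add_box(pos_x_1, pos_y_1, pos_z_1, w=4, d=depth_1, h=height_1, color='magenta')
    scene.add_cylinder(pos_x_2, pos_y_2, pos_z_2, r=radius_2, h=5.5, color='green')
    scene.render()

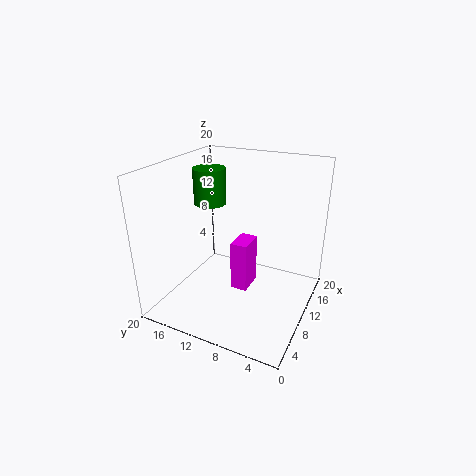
pos_x_1 = 10.5, pos_y_1 = 9, pos_z_1 = 1, depth_1 = 2.5, height_1 = 7.5, pos_x_2 = 14.5, pos_y_2 = 17, pos_z_2 = 12.5, radius_2 = 2.5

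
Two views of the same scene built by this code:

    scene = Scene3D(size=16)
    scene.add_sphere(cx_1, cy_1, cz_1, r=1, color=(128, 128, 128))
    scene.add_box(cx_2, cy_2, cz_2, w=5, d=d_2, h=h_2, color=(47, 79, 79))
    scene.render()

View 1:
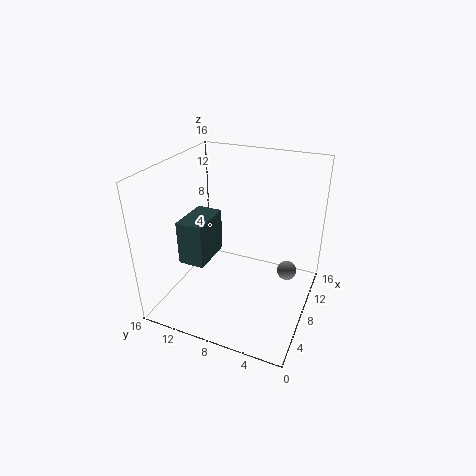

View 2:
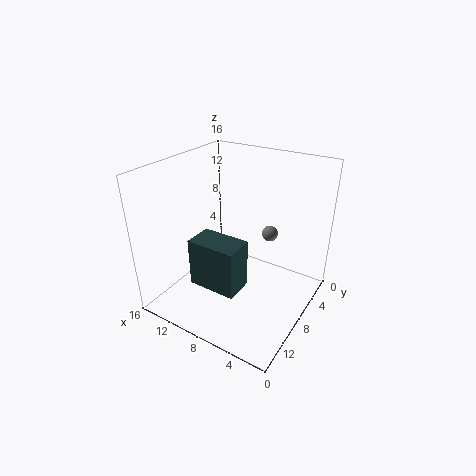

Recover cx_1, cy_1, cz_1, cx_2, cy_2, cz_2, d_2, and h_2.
cx_1 = 7; cy_1 = 2; cz_1 = 6; cx_2 = 5; cy_2 = 11; cz_2 = 5; d_2 = 3; h_2 = 5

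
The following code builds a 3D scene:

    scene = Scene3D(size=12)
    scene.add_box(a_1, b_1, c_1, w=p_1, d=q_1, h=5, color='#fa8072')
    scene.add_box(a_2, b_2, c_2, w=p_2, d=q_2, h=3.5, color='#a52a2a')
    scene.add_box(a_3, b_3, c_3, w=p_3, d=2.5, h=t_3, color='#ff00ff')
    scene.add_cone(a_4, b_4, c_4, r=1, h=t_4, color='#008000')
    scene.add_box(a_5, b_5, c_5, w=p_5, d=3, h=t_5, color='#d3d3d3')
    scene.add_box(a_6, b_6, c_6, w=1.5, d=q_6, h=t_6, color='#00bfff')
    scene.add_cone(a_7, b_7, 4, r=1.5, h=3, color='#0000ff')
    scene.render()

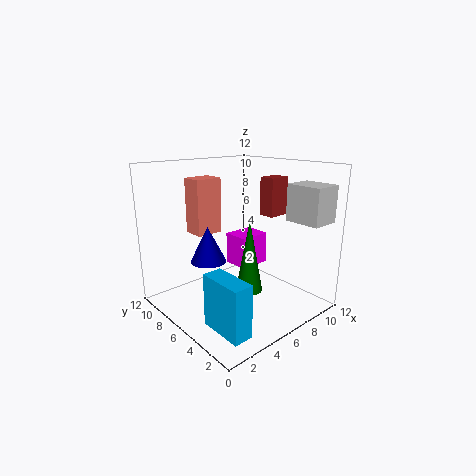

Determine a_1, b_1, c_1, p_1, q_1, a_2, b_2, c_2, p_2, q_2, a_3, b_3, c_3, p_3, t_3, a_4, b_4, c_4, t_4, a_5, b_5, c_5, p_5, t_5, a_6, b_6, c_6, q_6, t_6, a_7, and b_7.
a_1 = 4.5; b_1 = 9.5; c_1 = 5.5; p_1 = 2.5; q_1 = 2; a_2 = 10; b_2 = 6; c_2 = 7; p_2 = 2; q_2 = 1.5; a_3 = 8; b_3 = 7.5; c_3 = 2; p_3 = 3; t_3 = 3; a_4 = 4.5; b_4 = 3; c_4 = 3; t_4 = 5.5; a_5 = 9; b_5 = 0.5; c_5 = 7.5; p_5 = 2.5; t_5 = 3; a_6 = 1; b_6 = 0.5; c_6 = 1; q_6 = 3.5; t_6 = 4; a_7 = 4; b_7 = 7.5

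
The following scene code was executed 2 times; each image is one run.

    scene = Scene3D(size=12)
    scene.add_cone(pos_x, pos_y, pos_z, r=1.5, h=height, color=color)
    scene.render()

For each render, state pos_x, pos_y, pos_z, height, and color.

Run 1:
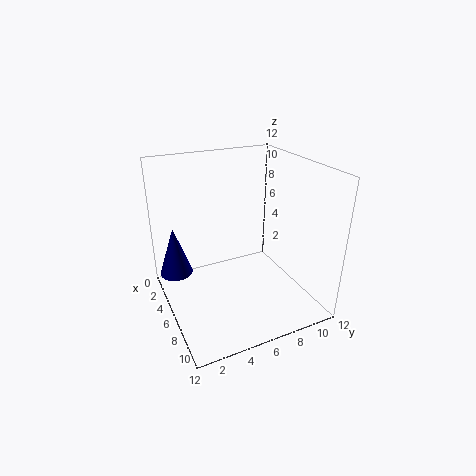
pos_x = 2; pos_y = 1.5; pos_z = 1.5; height = 4.5; color = 'navy'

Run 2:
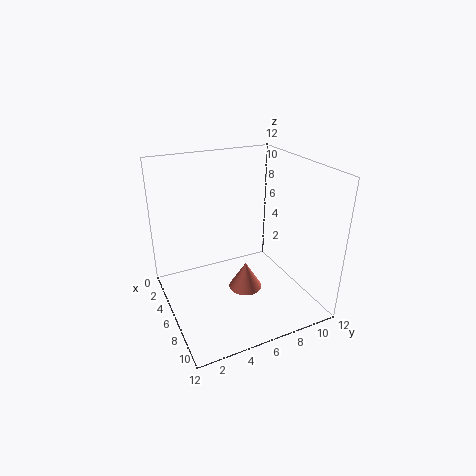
pos_x = 5.5; pos_y = 7; pos_z = 0.5; height = 2.5; color = 'salmon'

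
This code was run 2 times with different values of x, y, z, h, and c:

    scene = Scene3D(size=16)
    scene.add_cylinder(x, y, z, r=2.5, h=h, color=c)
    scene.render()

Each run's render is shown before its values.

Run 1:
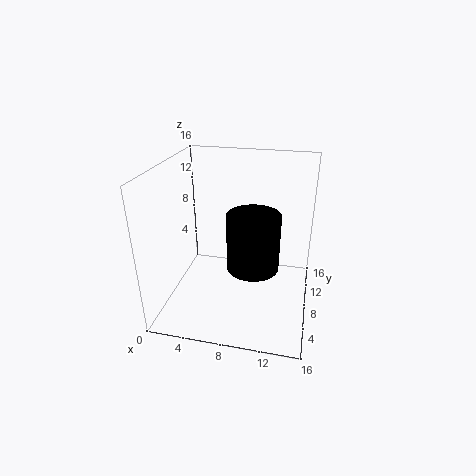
x = 10.5, y = 3.5, z = 7.5, h = 5.5, c = 'black'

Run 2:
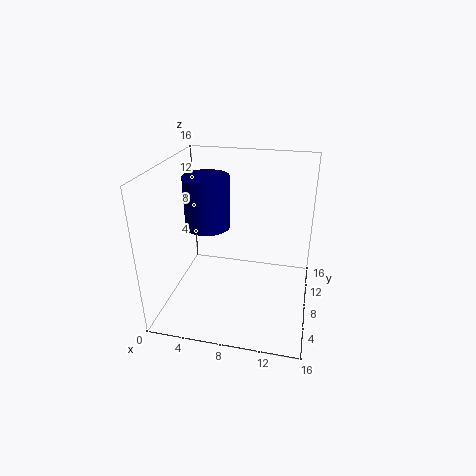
x = 4.5, y = 8.25, z = 9, h = 5.75, c = 'navy'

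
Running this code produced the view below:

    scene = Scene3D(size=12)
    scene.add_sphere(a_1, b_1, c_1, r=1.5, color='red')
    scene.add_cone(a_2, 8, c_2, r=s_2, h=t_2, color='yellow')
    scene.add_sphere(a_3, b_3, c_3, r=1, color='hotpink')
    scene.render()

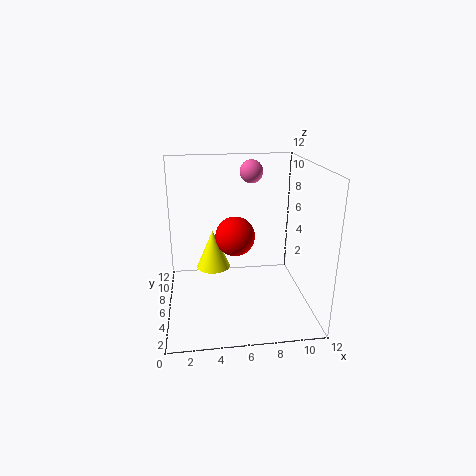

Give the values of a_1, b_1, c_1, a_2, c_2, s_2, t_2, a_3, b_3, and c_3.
a_1 = 5.5, b_1 = 4, c_1 = 7, a_2 = 4, c_2 = 2.5, s_2 = 1.5, t_2 = 3.5, a_3 = 7.5, b_3 = 8.5, c_3 = 11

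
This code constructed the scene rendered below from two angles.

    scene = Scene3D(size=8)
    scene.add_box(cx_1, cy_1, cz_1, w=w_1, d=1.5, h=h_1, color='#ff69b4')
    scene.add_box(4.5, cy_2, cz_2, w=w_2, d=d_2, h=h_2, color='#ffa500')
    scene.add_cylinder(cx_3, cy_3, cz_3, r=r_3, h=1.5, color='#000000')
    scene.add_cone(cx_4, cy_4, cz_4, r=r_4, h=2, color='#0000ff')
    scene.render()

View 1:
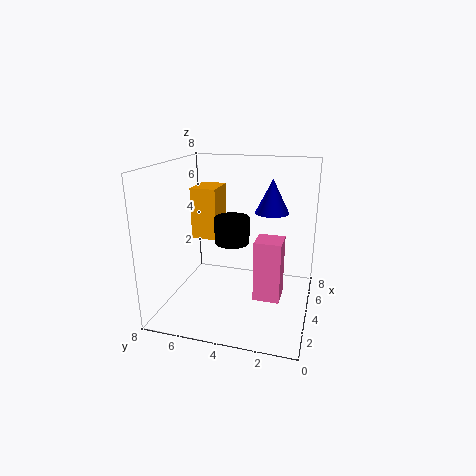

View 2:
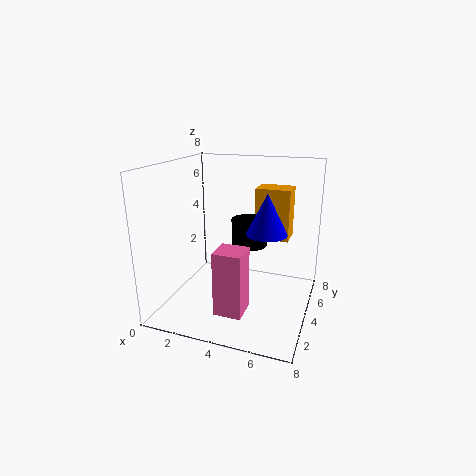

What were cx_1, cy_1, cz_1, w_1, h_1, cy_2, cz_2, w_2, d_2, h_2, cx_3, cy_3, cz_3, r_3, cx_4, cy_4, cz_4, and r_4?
cx_1 = 3.5, cy_1 = 1.5, cz_1 = 0.5, w_1 = 1.5, h_1 = 3.5, cy_2 = 5.5, cz_2 = 3.5, w_2 = 2, d_2 = 1.5, h_2 = 3, cx_3 = 4.5, cy_3 = 4.5, cz_3 = 3.5, r_3 = 1, cx_4 = 6, cy_4 = 2.5, cz_4 = 5, r_4 = 1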